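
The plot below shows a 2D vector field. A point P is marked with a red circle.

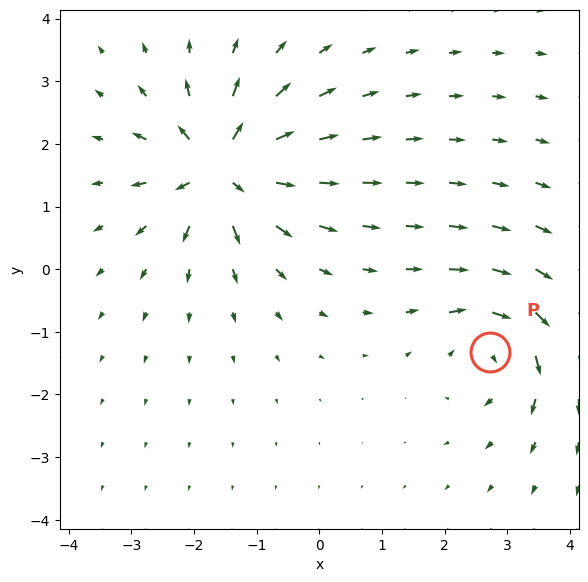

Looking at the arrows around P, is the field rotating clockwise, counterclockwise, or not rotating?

clockwise

Near P at (2.7, -1.3) the arrows circulate clockwise. The curl (z-component) there is about -5; negative curl means clockwise rotation.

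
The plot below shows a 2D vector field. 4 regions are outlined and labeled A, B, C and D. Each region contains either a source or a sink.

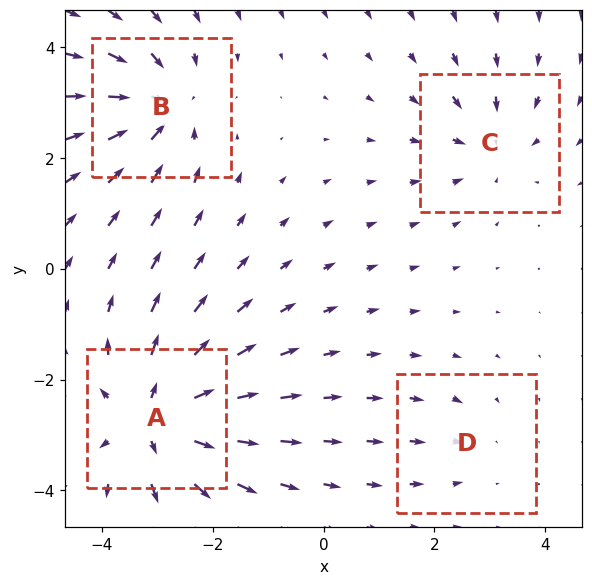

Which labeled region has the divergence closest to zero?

Divergence at each region's feature centre — A: about +7, B: about -5, C: about -4, D: about -2. Region D is closest to zero.

D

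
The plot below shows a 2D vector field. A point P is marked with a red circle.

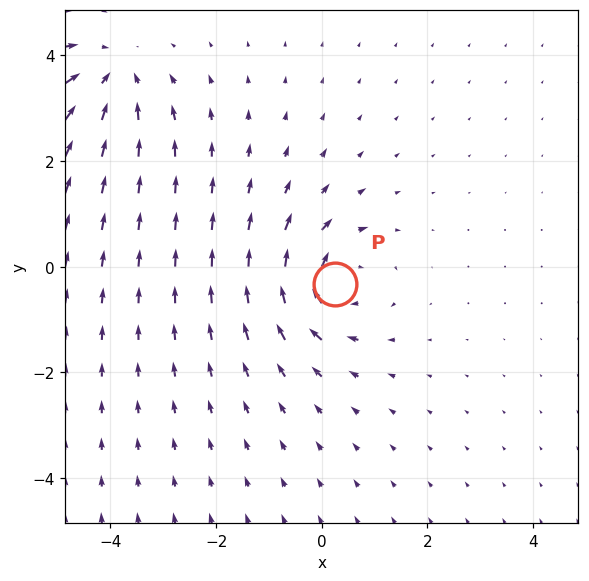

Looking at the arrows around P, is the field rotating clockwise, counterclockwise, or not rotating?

clockwise

Near P at (0.2, -0.3) the arrows circulate clockwise. The curl (z-component) there is about -5; negative curl means clockwise rotation.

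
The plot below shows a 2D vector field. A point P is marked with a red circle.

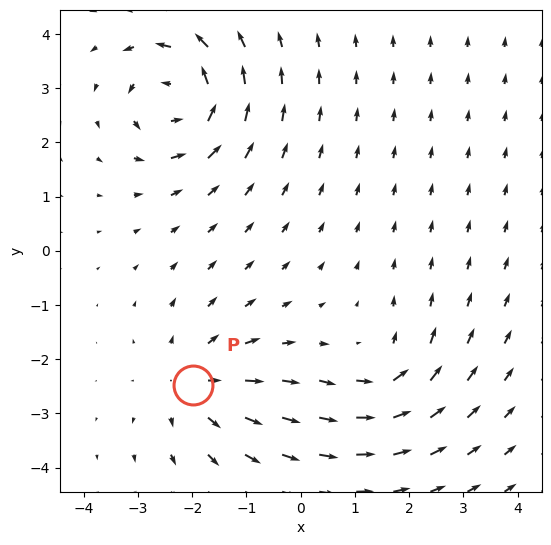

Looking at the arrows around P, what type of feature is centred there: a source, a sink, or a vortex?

At P (-2.0, -2.5) the arrows spread outward. Divergence about +4, curl ≈0 — positive divergence with near-zero curl is a source.

source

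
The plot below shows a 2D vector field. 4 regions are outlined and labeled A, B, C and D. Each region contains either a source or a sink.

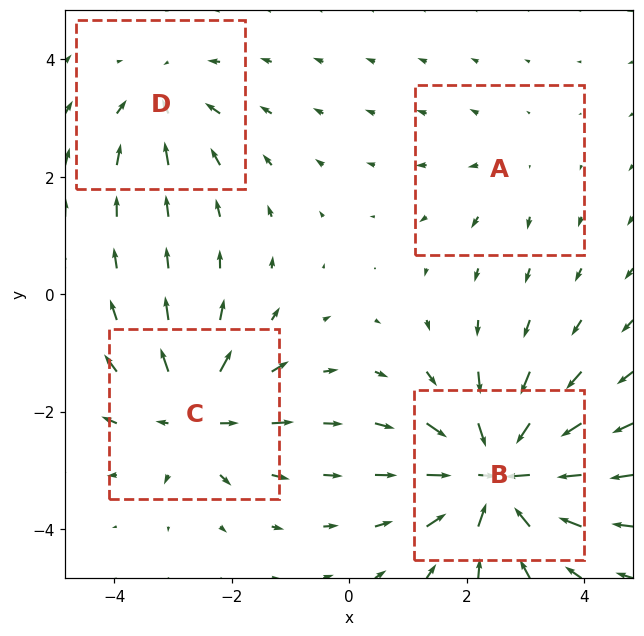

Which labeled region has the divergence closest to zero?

A

Divergence at each region's feature centre — A: about +2, B: about -9, C: about +6, D: about -4. Region A is closest to zero.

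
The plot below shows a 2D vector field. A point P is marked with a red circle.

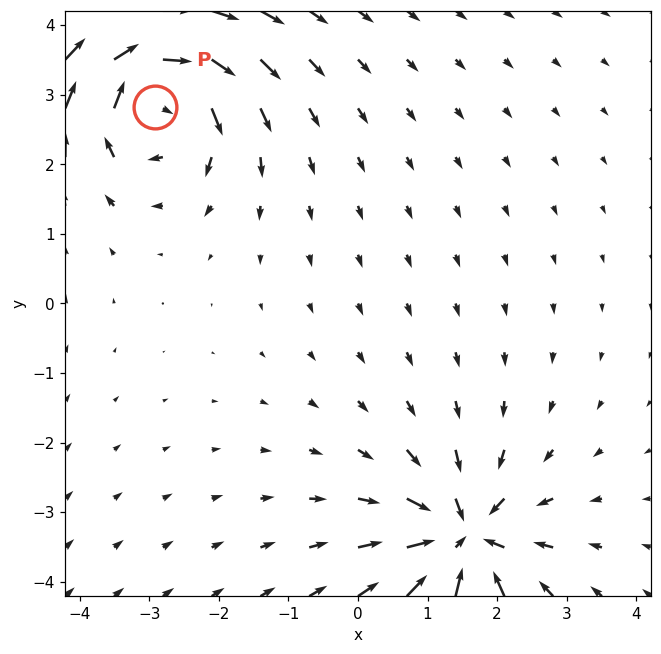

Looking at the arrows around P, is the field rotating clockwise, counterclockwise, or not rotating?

Near P at (-2.9, 2.8) the arrows circulate clockwise. The curl (z-component) there is about -6; negative curl means clockwise rotation.

clockwise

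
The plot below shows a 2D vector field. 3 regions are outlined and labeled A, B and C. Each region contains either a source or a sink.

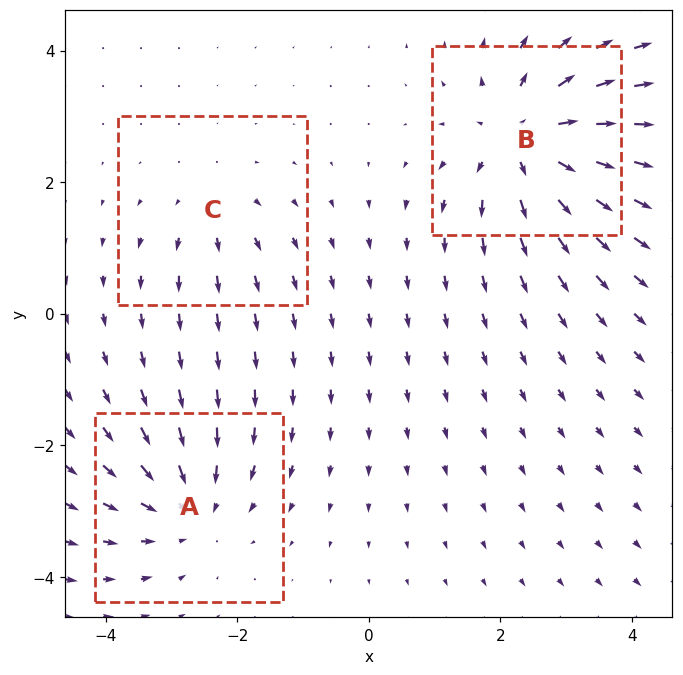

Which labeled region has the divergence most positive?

B

Divergence at each region's feature centre — A: about -3, B: about +5, C: about +2. Region B is most positive.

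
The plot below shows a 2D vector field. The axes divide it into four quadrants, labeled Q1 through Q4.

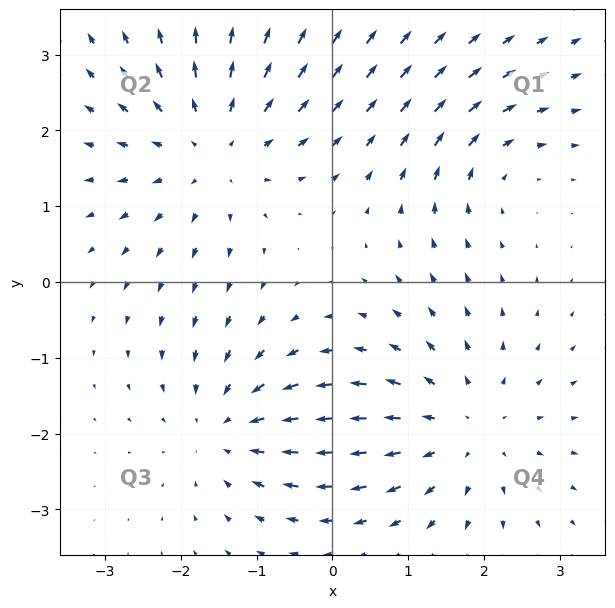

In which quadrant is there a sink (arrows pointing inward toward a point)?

The sink sits at approximately (-1.4, -1.9), which lies in quadrant Q3. The divergence there is about -4, negative as expected for a sink.

Q3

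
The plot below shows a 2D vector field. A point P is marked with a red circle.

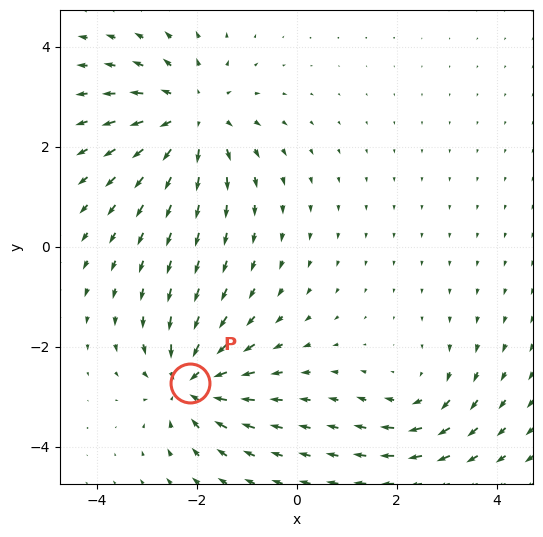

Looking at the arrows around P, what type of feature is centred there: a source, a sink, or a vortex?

At P (-2.1, -2.7) the arrows converge inward. Divergence about -6, curl ≈0 — negative divergence with near-zero curl is a sink.

sink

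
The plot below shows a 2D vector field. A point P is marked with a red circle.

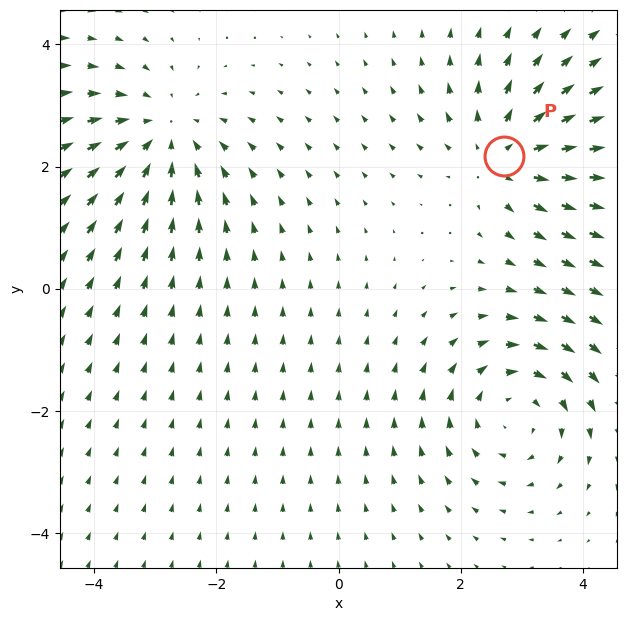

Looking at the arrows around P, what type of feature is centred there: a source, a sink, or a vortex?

At P (2.7, 2.2) the arrows spread outward. Divergence about +3, curl ≈0 — positive divergence with near-zero curl is a source.

source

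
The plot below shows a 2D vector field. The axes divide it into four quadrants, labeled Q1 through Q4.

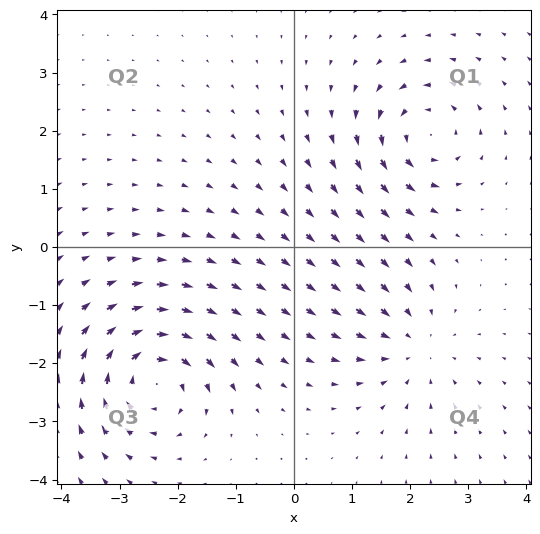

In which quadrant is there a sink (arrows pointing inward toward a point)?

The sink sits at approximately (2.1, -1.7), which lies in quadrant Q4. The divergence there is about -4, negative as expected for a sink.

Q4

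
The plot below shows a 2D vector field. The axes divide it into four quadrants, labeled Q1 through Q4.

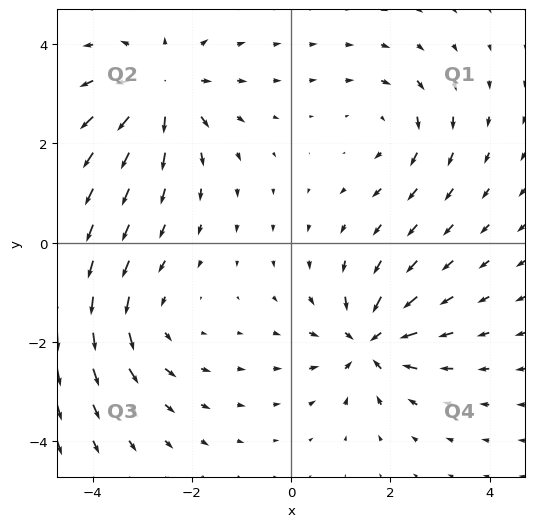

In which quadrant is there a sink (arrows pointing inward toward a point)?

The sink sits at approximately (1.6, -2.0), which lies in quadrant Q4. The divergence there is about -5, negative as expected for a sink.

Q4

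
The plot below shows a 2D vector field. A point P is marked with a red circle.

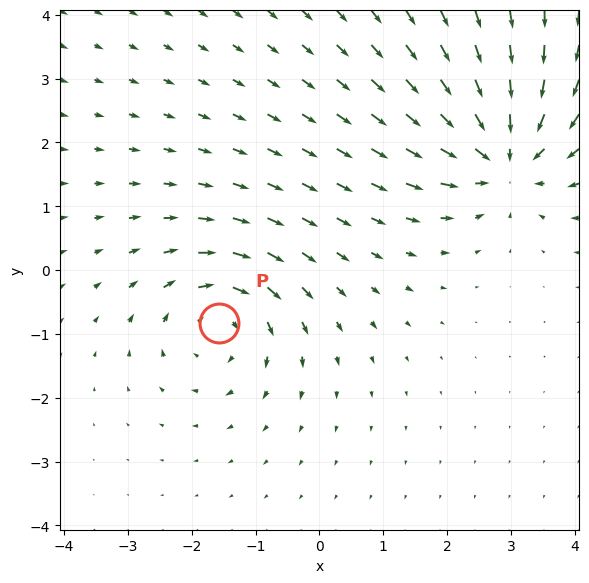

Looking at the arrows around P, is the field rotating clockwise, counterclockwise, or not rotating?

Near P at (-1.6, -0.8) the arrows circulate clockwise. The curl (z-component) there is about -5; negative curl means clockwise rotation.

clockwise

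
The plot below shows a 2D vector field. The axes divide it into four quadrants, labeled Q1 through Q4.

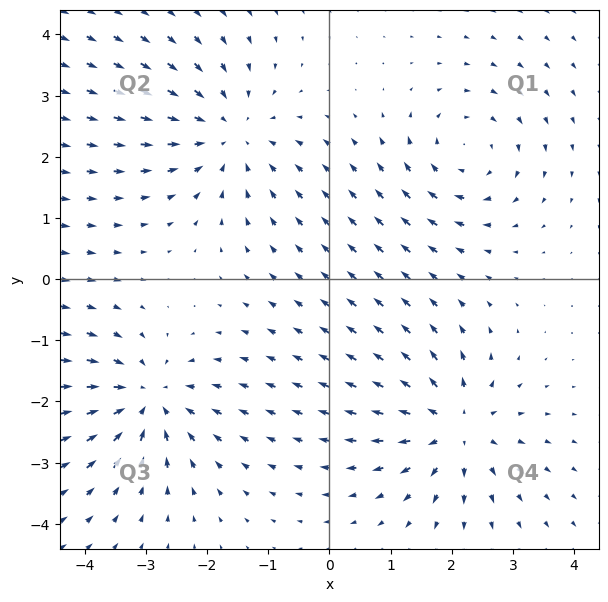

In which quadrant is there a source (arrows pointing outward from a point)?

Q4

The source sits at approximately (2.0, -2.4), which lies in quadrant Q4. The divergence there is about +5, positive as expected for a source.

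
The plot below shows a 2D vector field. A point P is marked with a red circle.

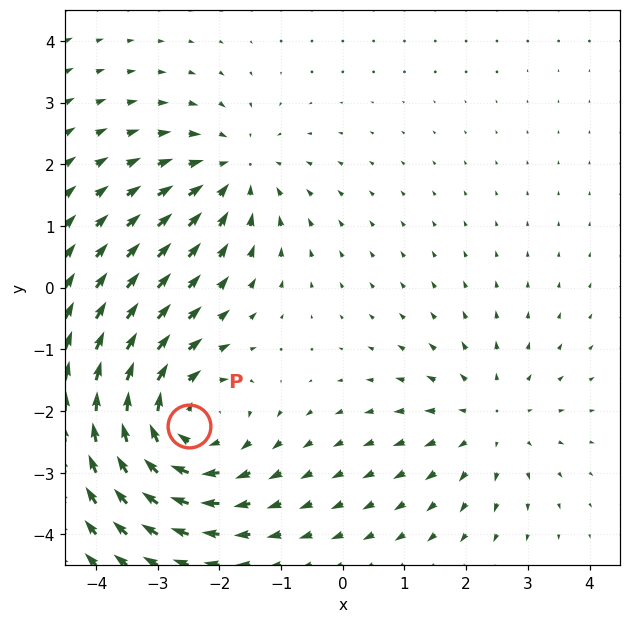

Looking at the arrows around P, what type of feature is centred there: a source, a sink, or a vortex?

At P (-2.5, -2.2) the arrows circulate clockwise. Divergence ≈0, curl about -4 — near-zero divergence with nonzero curl is a vortex.

vortex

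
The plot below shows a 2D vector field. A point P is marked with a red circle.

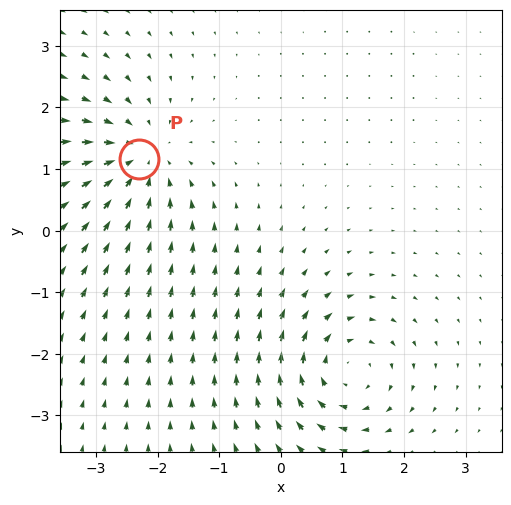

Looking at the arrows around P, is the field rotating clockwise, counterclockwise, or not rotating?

not rotating

Near P at (-2.3, 1.2) the arrows show no circulation. The curl there is ≈0.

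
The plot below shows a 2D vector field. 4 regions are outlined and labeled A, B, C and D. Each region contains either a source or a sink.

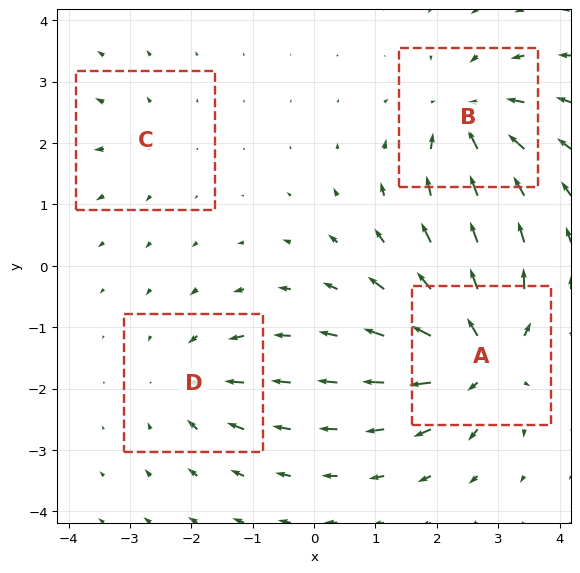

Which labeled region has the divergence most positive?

Divergence at each region's feature centre — A: about +8, B: about -6, C: about +2, D: about -4. Region A is most positive.

A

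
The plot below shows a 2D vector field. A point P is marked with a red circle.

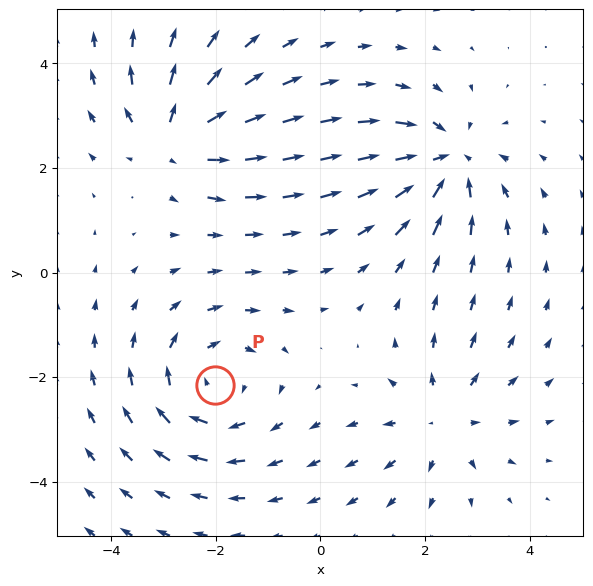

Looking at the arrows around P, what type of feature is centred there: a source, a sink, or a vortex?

vortex

At P (-2.0, -2.1) the arrows circulate clockwise. Divergence ≈0, curl about -3 — near-zero divergence with nonzero curl is a vortex.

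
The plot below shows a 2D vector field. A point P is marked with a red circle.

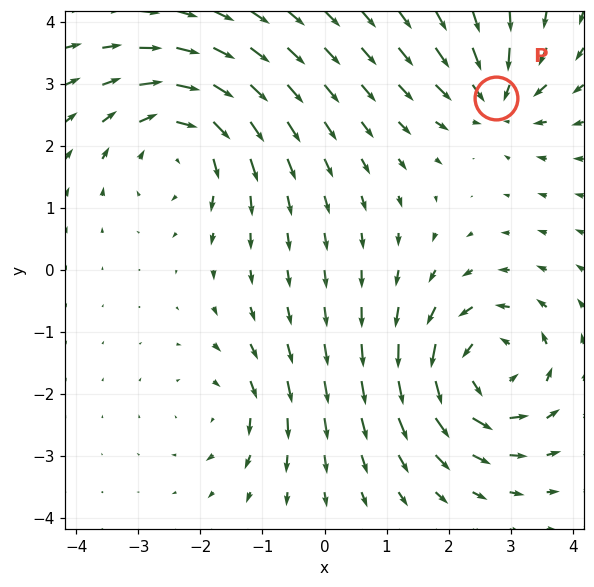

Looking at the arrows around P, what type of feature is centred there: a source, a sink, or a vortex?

At P (2.8, 2.8) the arrows converge inward. Divergence about -5, curl ≈0 — negative divergence with near-zero curl is a sink.

sink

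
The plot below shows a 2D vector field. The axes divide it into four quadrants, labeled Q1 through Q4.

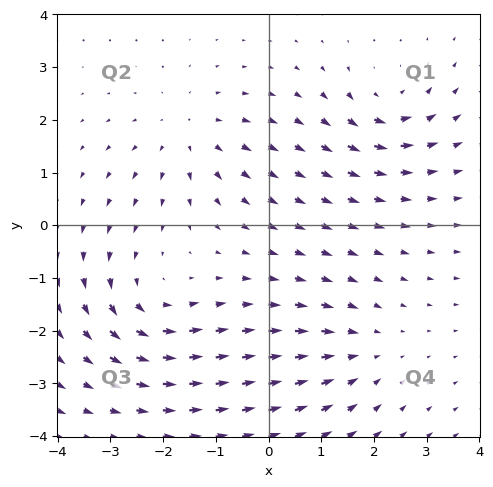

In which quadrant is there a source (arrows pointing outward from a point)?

The source sits at approximately (-1.5, 1.7), which lies in quadrant Q2. The divergence there is about +3, positive as expected for a source.

Q2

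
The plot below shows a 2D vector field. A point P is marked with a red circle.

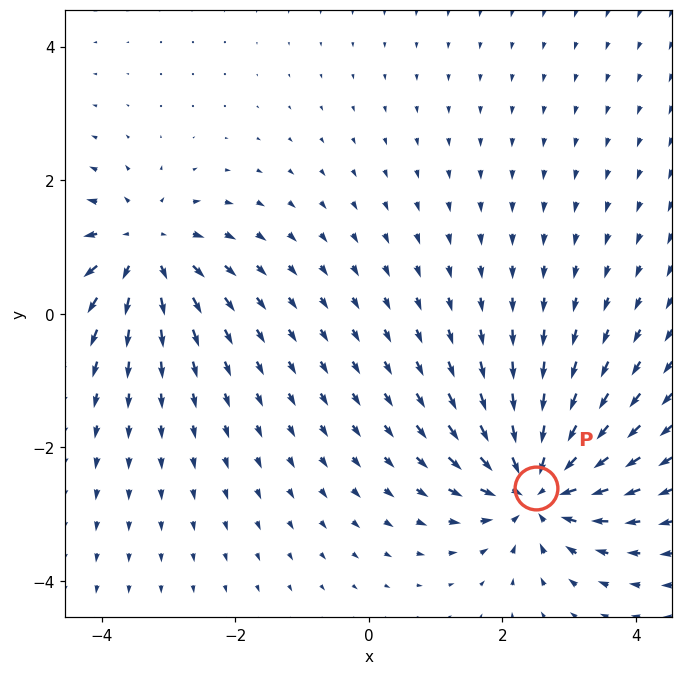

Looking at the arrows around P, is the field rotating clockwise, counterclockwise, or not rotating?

not rotating

Near P at (2.5, -2.6) the arrows show no circulation. The curl there is ≈0.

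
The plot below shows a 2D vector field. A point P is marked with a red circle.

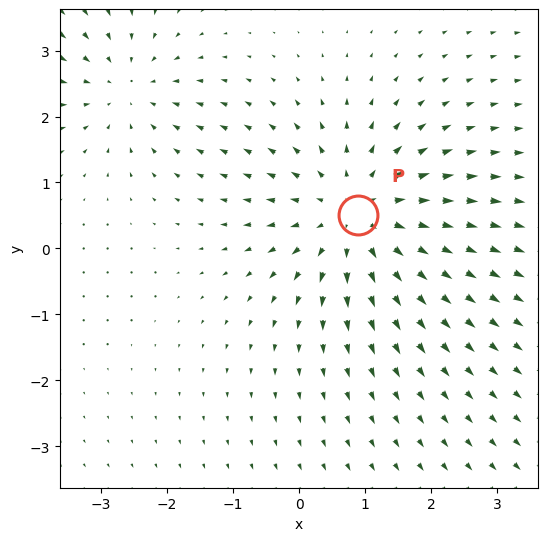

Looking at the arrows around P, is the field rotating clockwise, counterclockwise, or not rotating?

Near P at (0.9, 0.5) the arrows show no circulation. The curl there is ≈0.

not rotating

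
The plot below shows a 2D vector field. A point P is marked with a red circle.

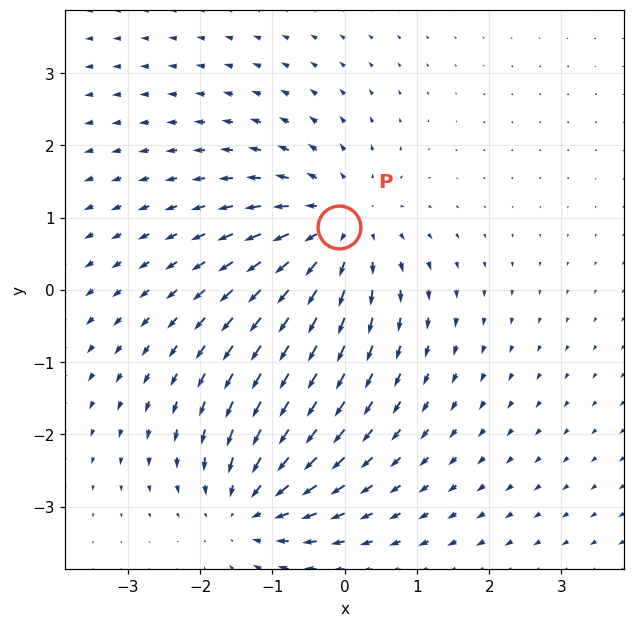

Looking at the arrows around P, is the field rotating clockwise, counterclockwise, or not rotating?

not rotating

Near P at (-0.1, 0.9) the arrows show no circulation. The curl there is ≈0.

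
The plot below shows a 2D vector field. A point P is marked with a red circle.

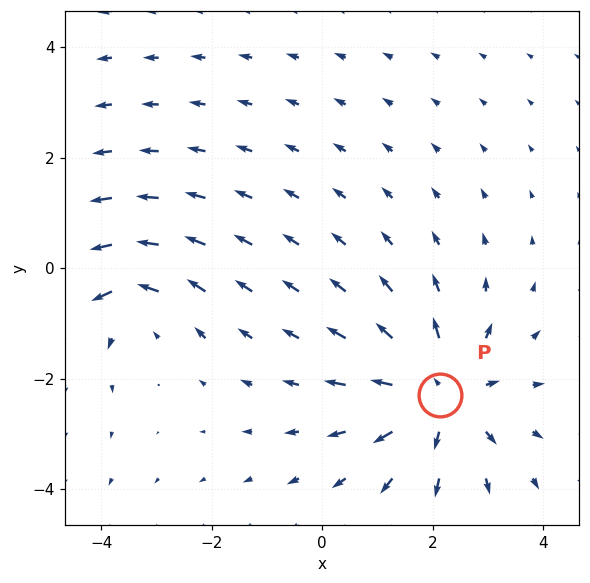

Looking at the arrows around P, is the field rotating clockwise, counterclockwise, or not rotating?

not rotating

Near P at (2.1, -2.3) the arrows show no circulation. The curl there is ≈0.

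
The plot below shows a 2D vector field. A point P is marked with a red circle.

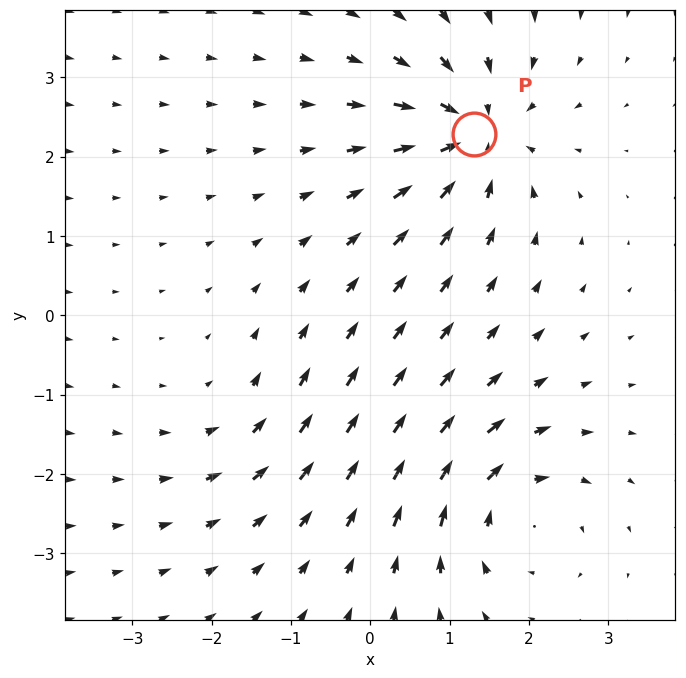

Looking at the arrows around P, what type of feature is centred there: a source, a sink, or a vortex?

At P (1.3, 2.3) the arrows converge inward. Divergence about -6, curl ≈0 — negative divergence with near-zero curl is a sink.

sink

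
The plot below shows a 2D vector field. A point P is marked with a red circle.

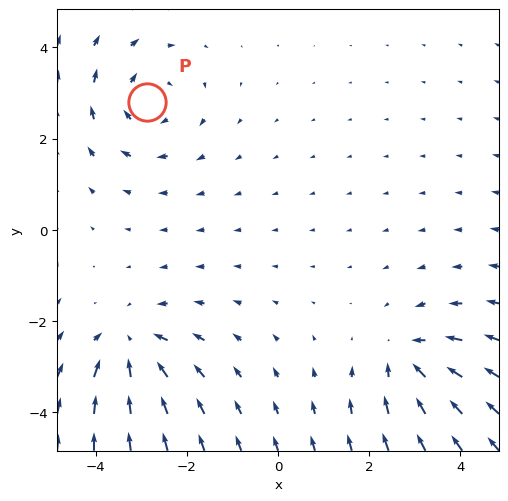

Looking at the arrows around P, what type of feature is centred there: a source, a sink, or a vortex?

At P (-2.9, 2.8) the arrows circulate clockwise. Divergence ≈0, curl about -3 — near-zero divergence with nonzero curl is a vortex.

vortex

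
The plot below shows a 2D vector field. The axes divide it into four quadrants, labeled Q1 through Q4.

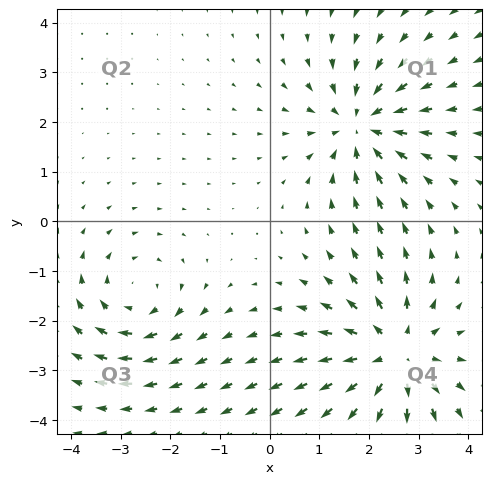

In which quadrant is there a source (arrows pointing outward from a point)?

Q4

The source sits at approximately (2.5, -2.7), which lies in quadrant Q4. The divergence there is about +5, positive as expected for a source.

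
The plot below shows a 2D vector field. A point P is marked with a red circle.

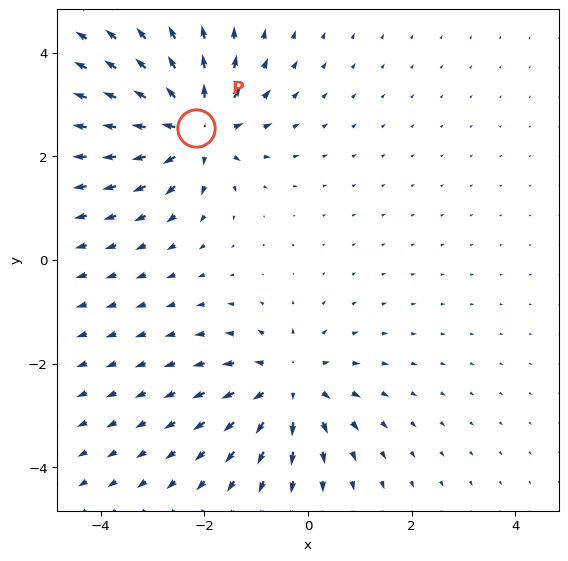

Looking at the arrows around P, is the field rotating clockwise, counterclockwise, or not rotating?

not rotating

Near P at (-2.2, 2.5) the arrows show no circulation. The curl there is ≈0.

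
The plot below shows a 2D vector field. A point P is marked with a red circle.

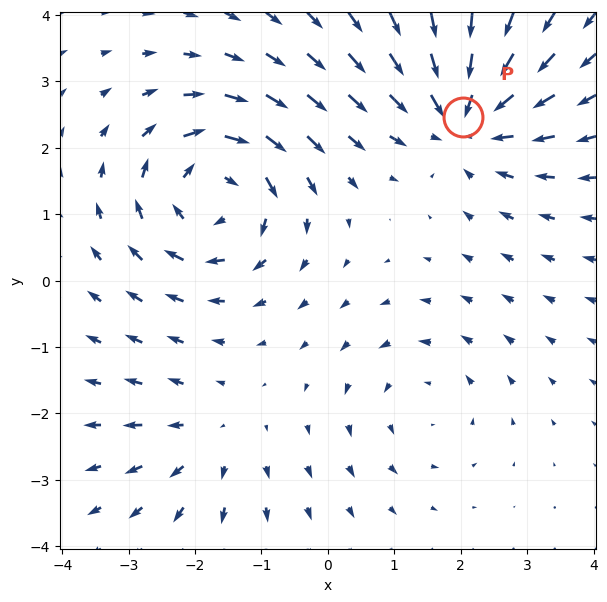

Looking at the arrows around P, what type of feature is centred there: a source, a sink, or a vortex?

sink

At P (2.0, 2.5) the arrows converge inward. Divergence about -5, curl ≈0 — negative divergence with near-zero curl is a sink.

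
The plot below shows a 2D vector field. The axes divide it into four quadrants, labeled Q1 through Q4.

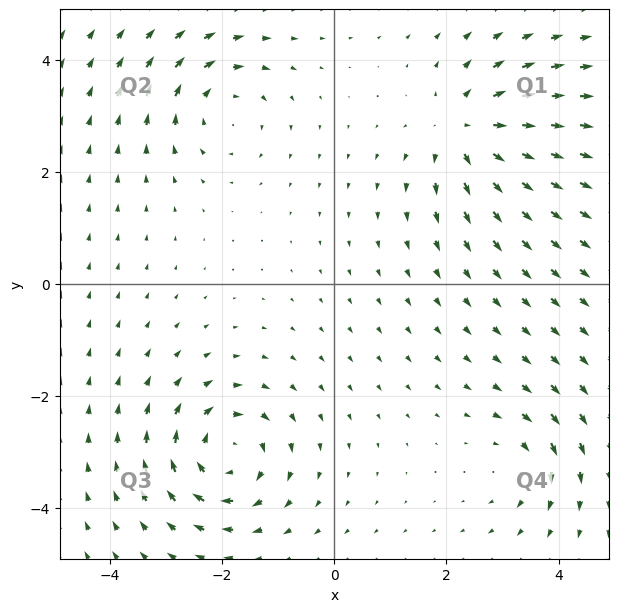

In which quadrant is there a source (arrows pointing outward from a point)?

The source sits at approximately (2.3, 2.7), which lies in quadrant Q1. The divergence there is about +5, positive as expected for a source.

Q1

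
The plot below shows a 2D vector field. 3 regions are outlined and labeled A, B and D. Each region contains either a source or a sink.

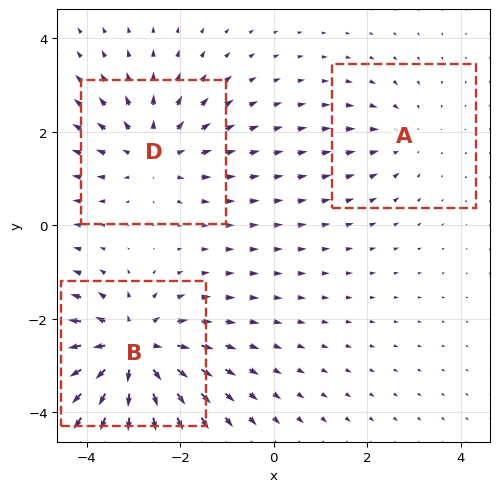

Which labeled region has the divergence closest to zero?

A

Divergence at each region's feature centre — A: about -2, B: about +4, D: about +3. Region A is closest to zero.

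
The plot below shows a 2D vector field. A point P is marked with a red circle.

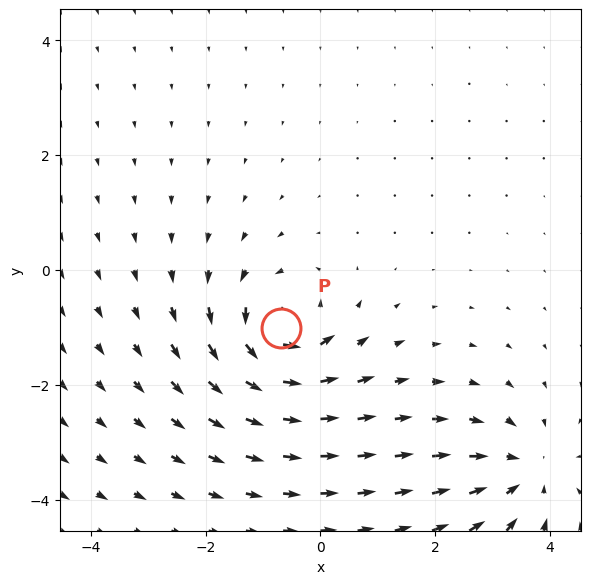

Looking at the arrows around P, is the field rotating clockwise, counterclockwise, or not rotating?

Near P at (-0.7, -1.0) the arrows circulate counterclockwise. The curl (z-component) there is about +6; positive curl means counterclockwise rotation.

counterclockwise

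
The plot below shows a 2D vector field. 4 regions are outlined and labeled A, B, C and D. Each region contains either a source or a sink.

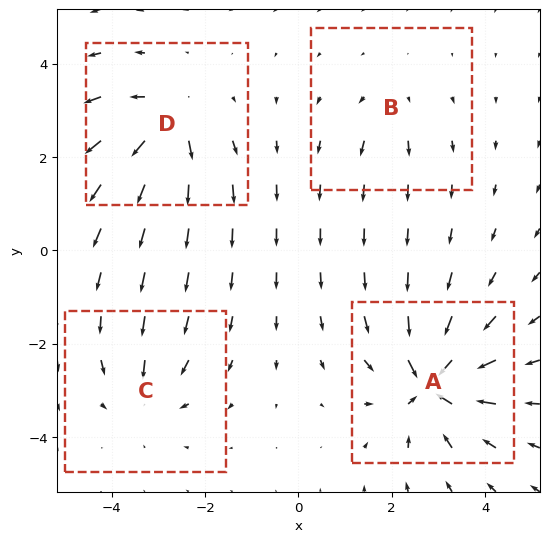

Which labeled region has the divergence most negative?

Divergence at each region's feature centre — A: about -8, B: about +2, C: about -4, D: about +6. Region A is most negative.

A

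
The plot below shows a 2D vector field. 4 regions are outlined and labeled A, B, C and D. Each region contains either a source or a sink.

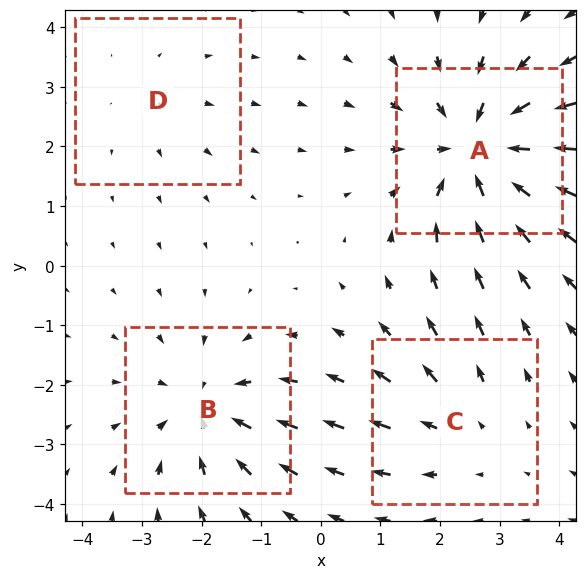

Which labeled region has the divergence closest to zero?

Divergence at each region's feature centre — A: about -6, B: about -4, C: about +3, D: about +2. Region D is closest to zero.

D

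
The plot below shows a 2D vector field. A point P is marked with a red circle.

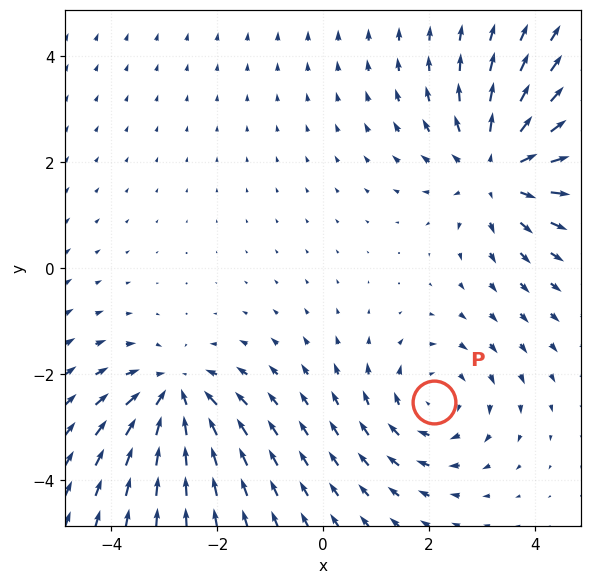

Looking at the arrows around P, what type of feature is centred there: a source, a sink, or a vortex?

vortex

At P (2.1, -2.5) the arrows circulate clockwise. Divergence ≈0, curl about -2 — near-zero divergence with nonzero curl is a vortex.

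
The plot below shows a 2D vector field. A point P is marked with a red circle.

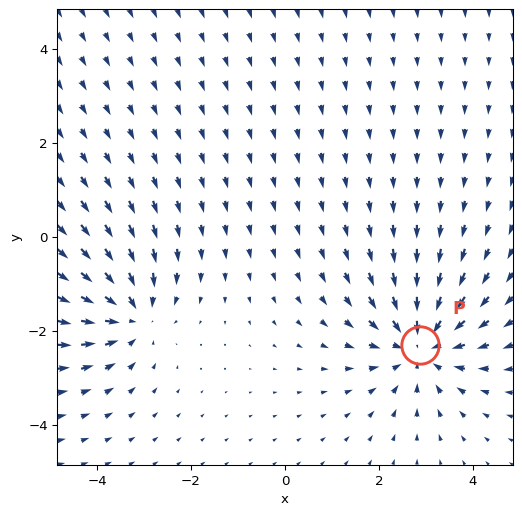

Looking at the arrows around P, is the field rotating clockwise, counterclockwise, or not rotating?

not rotating

Near P at (2.9, -2.3) the arrows show no circulation. The curl there is ≈0.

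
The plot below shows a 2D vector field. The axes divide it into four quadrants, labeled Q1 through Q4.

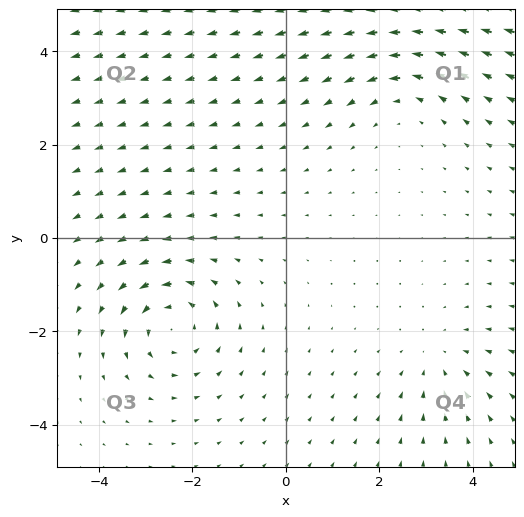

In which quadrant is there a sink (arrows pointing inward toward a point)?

Q4

The sink sits at approximately (3.3, -2.6), which lies in quadrant Q4. The divergence there is about -2, negative as expected for a sink.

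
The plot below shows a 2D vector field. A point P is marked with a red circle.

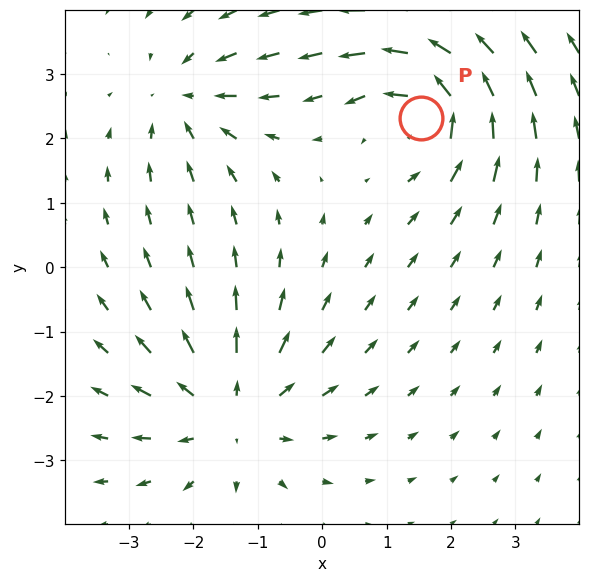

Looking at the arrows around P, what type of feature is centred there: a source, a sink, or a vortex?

At P (1.5, 2.3) the arrows circulate counterclockwise. Divergence ≈0, curl about +5 — near-zero divergence with nonzero curl is a vortex.

vortex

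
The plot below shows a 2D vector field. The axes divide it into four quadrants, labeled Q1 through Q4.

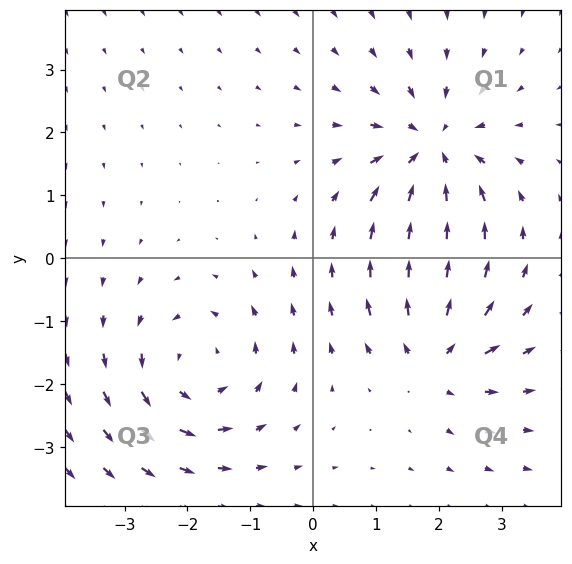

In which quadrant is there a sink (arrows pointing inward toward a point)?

The sink sits at approximately (1.9, 1.7), which lies in quadrant Q1. The divergence there is about -4, negative as expected for a sink.

Q1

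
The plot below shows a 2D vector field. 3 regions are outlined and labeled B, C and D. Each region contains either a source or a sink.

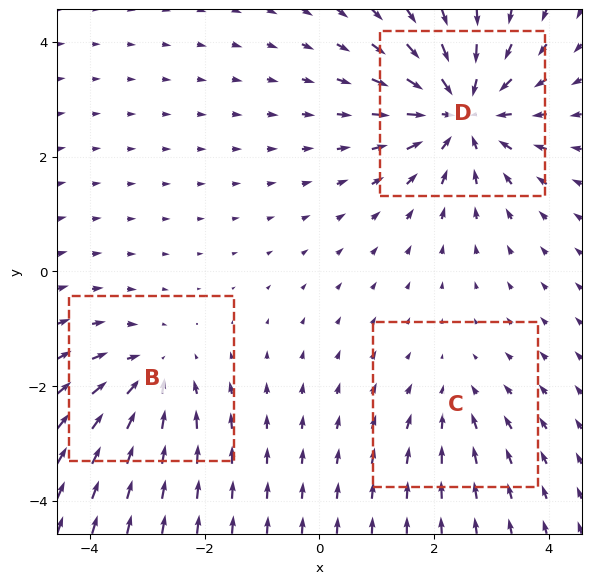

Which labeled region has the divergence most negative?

D

Divergence at each region's feature centre — B: about -3, C: about -2, D: about -5. Region D is most negative.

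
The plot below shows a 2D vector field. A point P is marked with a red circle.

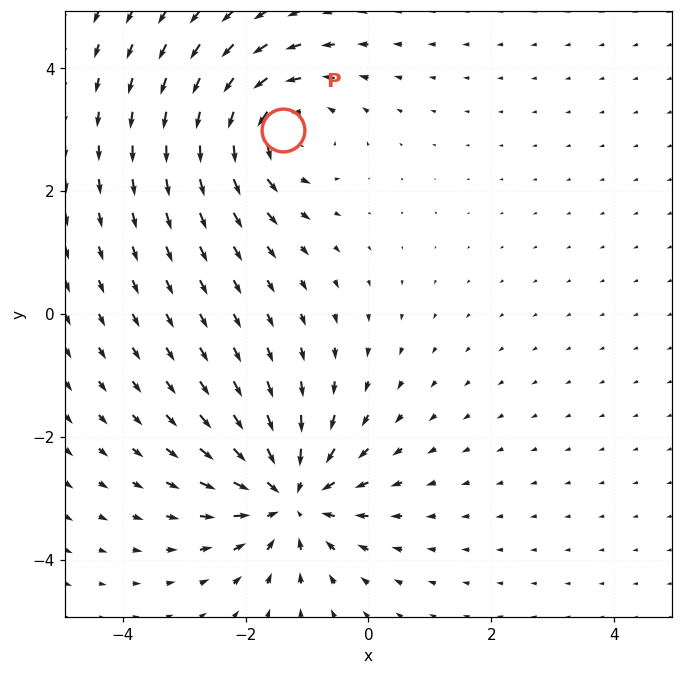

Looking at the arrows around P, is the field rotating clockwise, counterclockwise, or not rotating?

counterclockwise

Near P at (-1.4, 3.0) the arrows circulate counterclockwise. The curl (z-component) there is about +3; positive curl means counterclockwise rotation.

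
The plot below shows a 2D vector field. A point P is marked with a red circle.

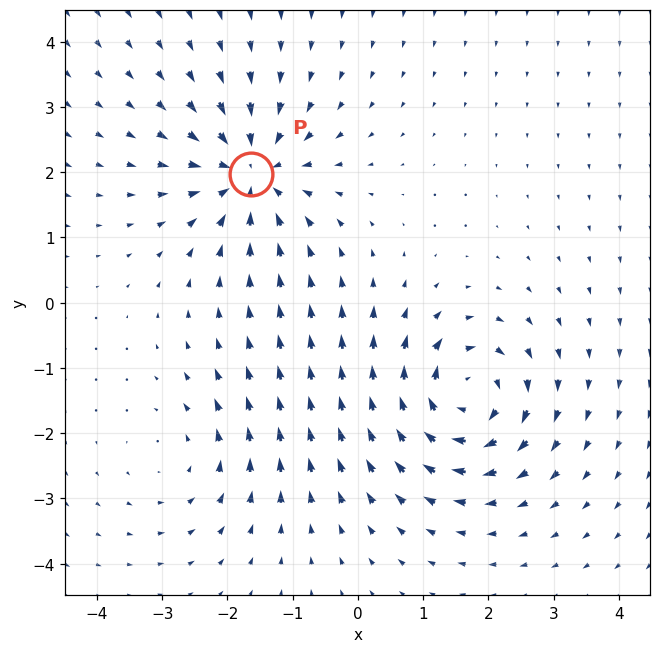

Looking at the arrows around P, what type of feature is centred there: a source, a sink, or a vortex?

sink

At P (-1.6, 2.0) the arrows converge inward. Divergence about -5, curl ≈0 — negative divergence with near-zero curl is a sink.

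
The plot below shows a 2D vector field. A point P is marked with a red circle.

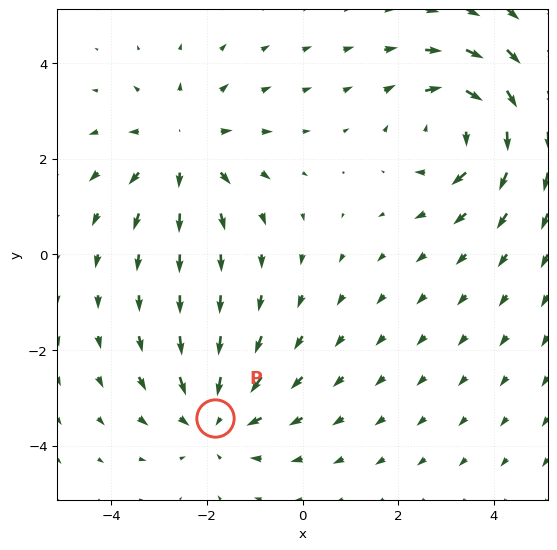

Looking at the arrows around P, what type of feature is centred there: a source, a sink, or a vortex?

At P (-1.8, -3.4) the arrows converge inward. Divergence about -3, curl ≈0 — negative divergence with near-zero curl is a sink.

sink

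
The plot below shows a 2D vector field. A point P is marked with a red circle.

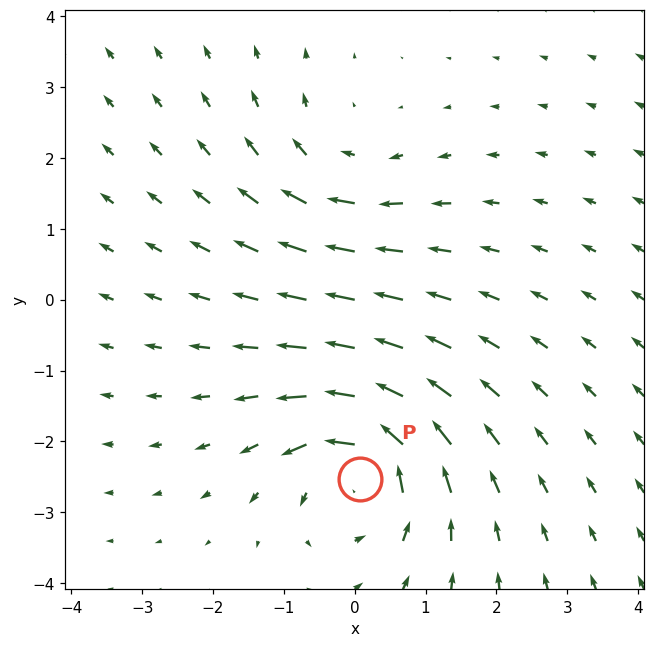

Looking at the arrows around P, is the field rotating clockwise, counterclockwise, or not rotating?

Near P at (0.1, -2.5) the arrows circulate counterclockwise. The curl (z-component) there is about +6; positive curl means counterclockwise rotation.

counterclockwise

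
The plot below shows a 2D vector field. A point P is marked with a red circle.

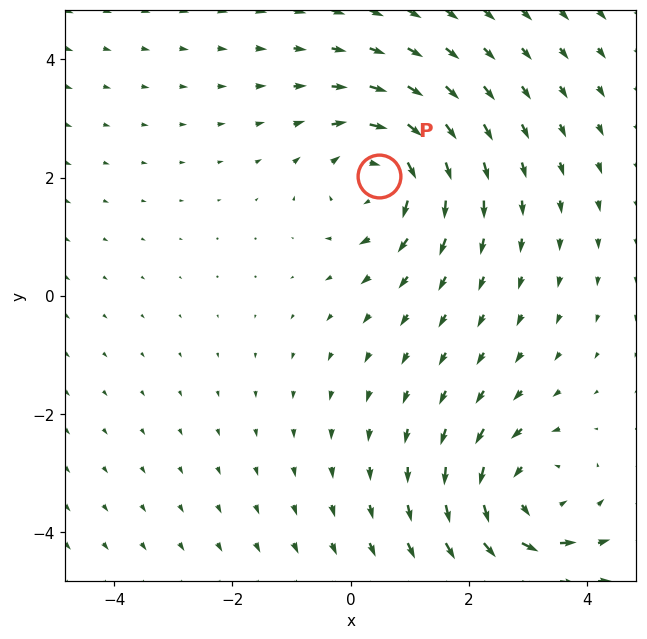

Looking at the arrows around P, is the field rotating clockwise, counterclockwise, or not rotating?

clockwise

Near P at (0.5, 2.0) the arrows circulate clockwise. The curl (z-component) there is about -3; negative curl means clockwise rotation.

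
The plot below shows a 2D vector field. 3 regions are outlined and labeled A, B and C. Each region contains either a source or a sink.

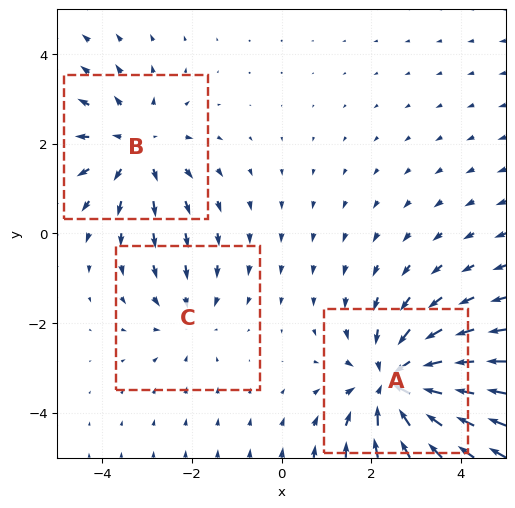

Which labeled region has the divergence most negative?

A

Divergence at each region's feature centre — A: about -4, B: about +3, C: about -2. Region A is most negative.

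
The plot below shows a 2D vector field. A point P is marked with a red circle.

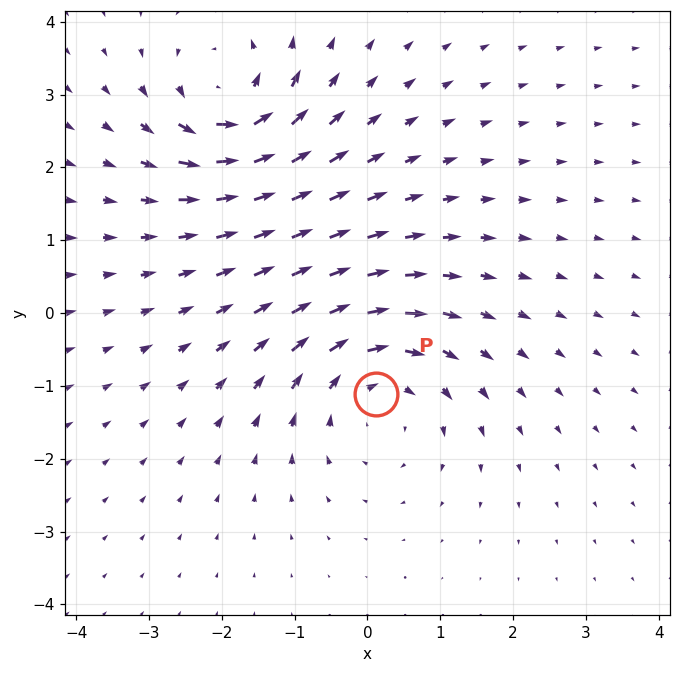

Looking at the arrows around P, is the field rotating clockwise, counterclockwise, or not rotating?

Near P at (0.1, -1.1) the arrows circulate clockwise. The curl (z-component) there is about -4; negative curl means clockwise rotation.

clockwise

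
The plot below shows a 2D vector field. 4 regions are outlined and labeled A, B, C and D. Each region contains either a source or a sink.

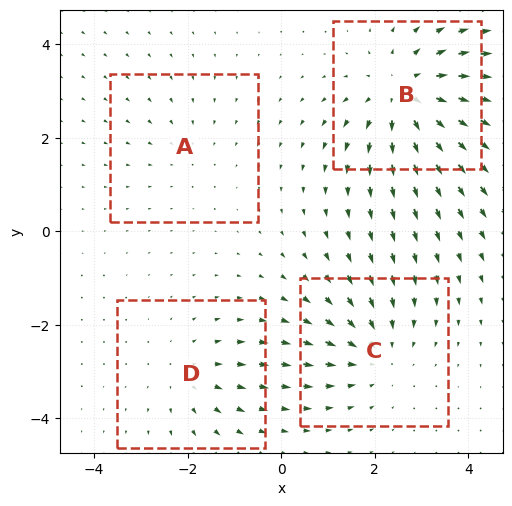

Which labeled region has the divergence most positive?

Divergence at each region's feature centre — A: about -2, B: about +6, C: about -4, D: about +3. Region B is most positive.

B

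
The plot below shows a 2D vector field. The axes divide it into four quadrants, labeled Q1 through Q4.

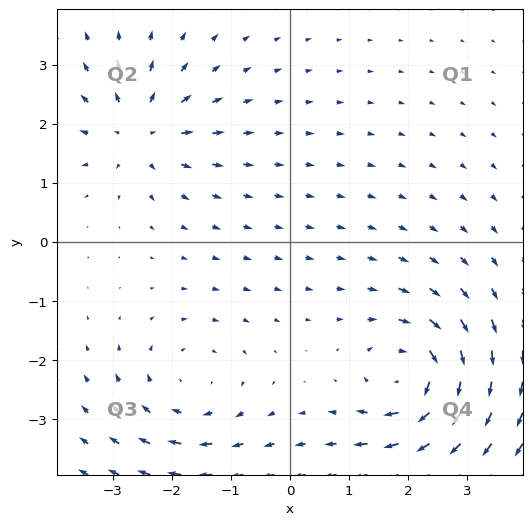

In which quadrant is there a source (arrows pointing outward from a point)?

Q2

The source sits at approximately (-2.5, 1.9), which lies in quadrant Q2. The divergence there is about +4, positive as expected for a source.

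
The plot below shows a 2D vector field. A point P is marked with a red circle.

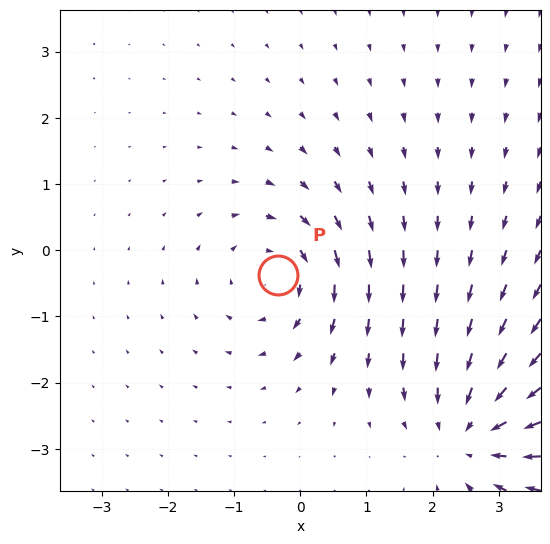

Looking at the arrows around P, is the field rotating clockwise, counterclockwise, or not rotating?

Near P at (-0.3, -0.4) the arrows circulate clockwise. The curl (z-component) there is about -4; negative curl means clockwise rotation.

clockwise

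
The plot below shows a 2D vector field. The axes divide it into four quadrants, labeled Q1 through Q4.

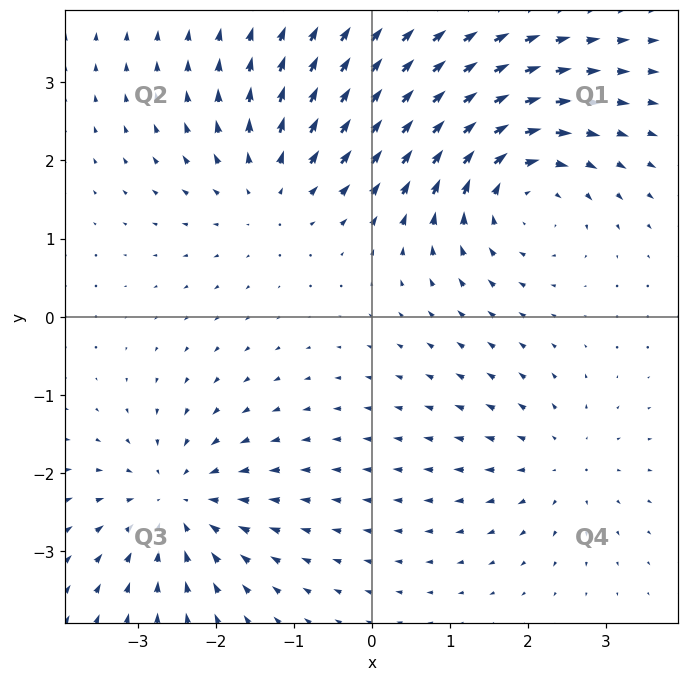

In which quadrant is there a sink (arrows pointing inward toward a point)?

Q3

The sink sits at approximately (-2.5, -2.4), which lies in quadrant Q3. The divergence there is about -4, negative as expected for a sink.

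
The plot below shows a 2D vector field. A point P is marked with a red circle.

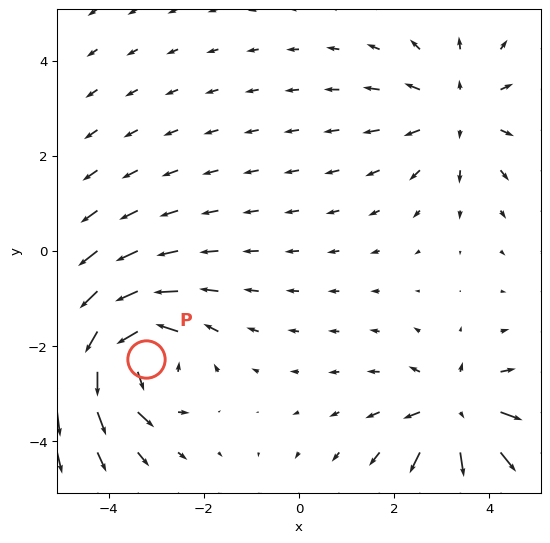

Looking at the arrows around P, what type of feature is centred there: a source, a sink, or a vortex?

vortex

At P (-3.2, -2.3) the arrows circulate counterclockwise. Divergence ≈0, curl about +5 — near-zero divergence with nonzero curl is a vortex.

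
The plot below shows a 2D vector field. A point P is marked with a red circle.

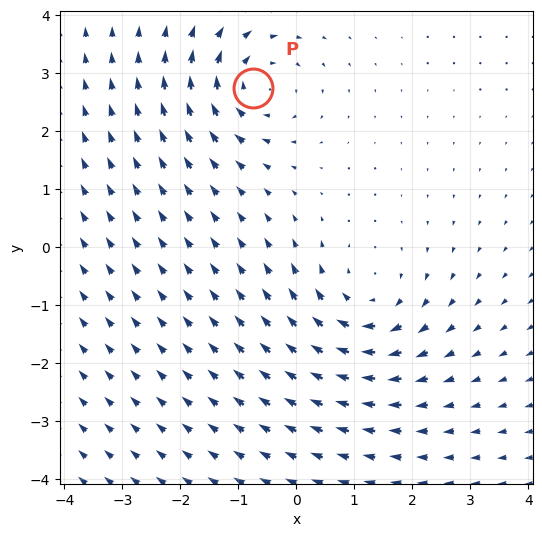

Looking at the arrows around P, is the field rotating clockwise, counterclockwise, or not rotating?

Near P at (-0.8, 2.7) the arrows circulate clockwise. The curl (z-component) there is about -4; negative curl means clockwise rotation.

clockwise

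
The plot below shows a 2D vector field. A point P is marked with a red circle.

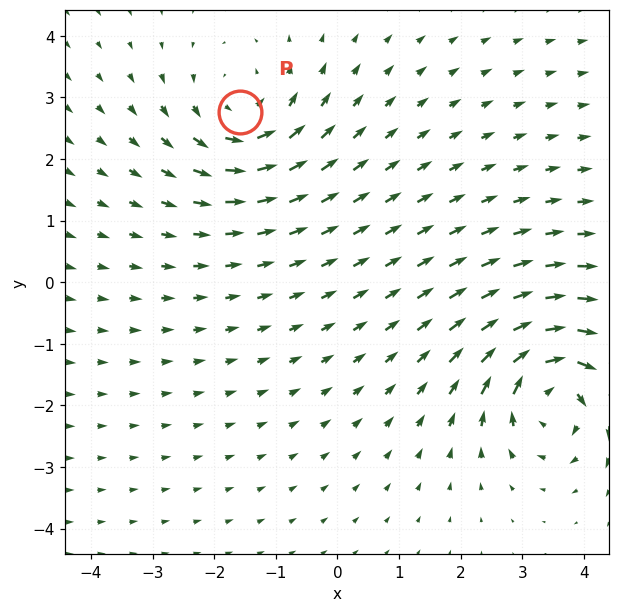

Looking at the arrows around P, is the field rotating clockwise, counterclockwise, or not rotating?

Near P at (-1.6, 2.8) the arrows circulate counterclockwise. The curl (z-component) there is about +3; positive curl means counterclockwise rotation.

counterclockwise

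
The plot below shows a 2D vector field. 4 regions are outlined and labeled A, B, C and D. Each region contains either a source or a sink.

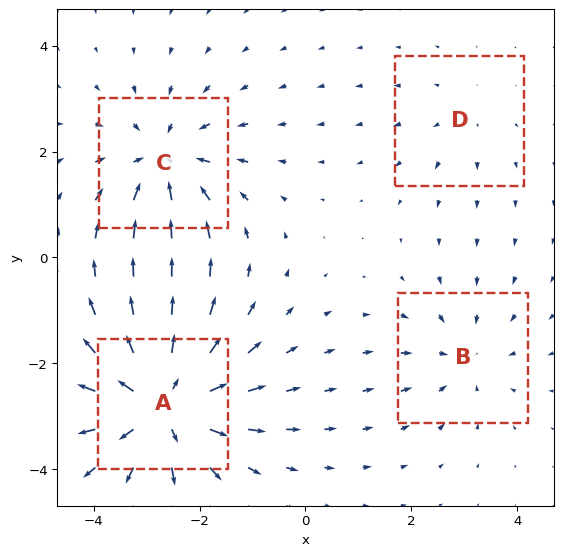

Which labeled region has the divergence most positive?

Divergence at each region's feature centre — A: about +7, B: about -3, C: about -5, D: about +2. Region A is most positive.

A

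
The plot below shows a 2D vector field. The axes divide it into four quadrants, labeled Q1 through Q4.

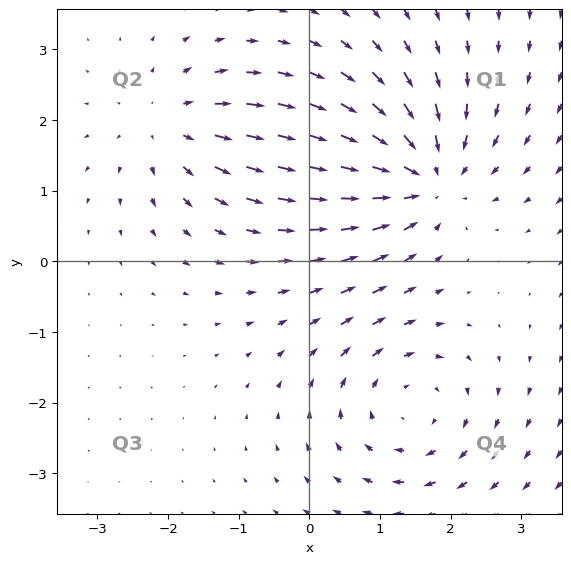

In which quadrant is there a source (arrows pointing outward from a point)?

The source sits at approximately (-2.0, 1.9), which lies in quadrant Q2. The divergence there is about +3, positive as expected for a source.

Q2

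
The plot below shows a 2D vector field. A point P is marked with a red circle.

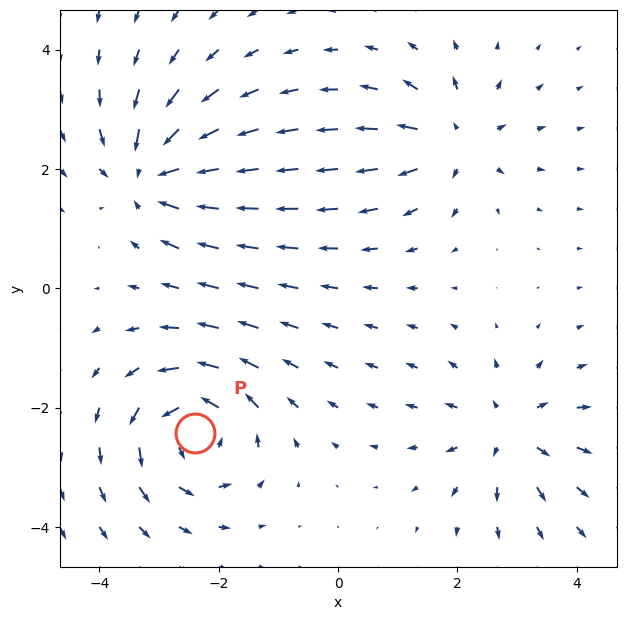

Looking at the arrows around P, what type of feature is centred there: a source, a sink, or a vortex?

vortex

At P (-2.4, -2.4) the arrows circulate counterclockwise. Divergence ≈0, curl about +6 — near-zero divergence with nonzero curl is a vortex.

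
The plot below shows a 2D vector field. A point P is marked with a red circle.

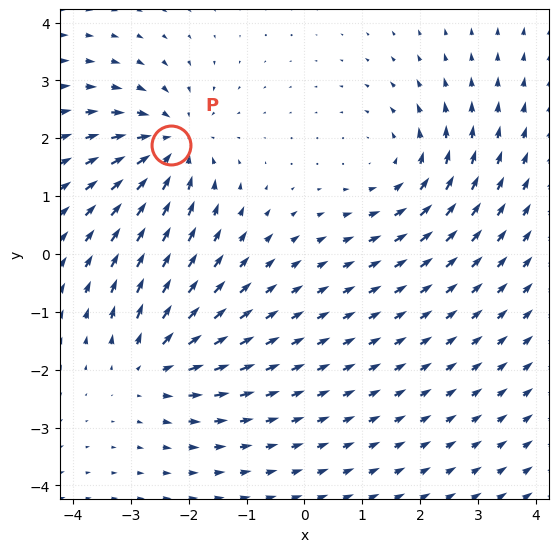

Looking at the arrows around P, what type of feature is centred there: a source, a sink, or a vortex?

sink

At P (-2.3, 1.9) the arrows converge inward. Divergence about -4, curl ≈0 — negative divergence with near-zero curl is a sink.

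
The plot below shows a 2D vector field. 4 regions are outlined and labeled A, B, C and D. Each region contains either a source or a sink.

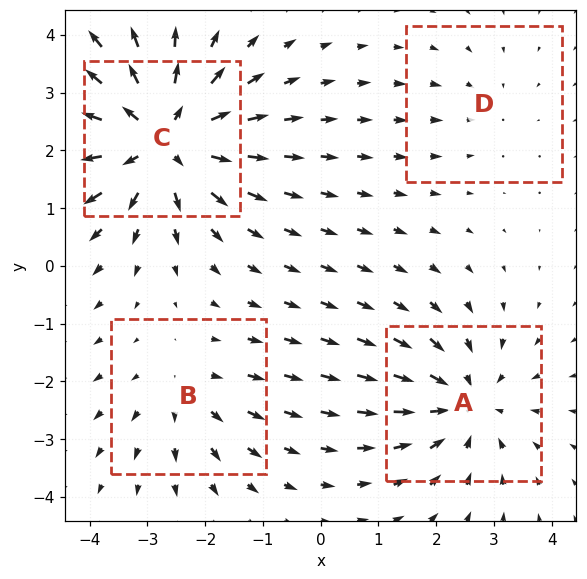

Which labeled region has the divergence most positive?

Divergence at each region's feature centre — A: about -4, B: about +3, C: about +7, D: about -2. Region C is most positive.

C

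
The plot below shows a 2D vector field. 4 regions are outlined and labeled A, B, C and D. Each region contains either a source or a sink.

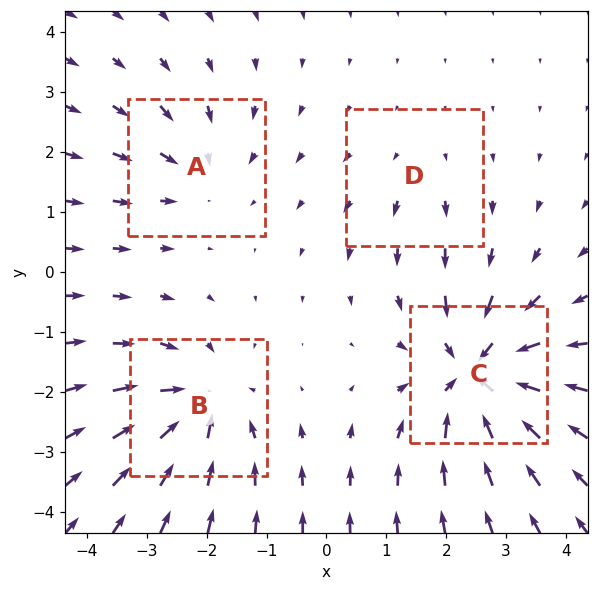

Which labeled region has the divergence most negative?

Divergence at each region's feature centre — A: about -4, B: about -6, C: about -7, D: about +2. Region C is most negative.

C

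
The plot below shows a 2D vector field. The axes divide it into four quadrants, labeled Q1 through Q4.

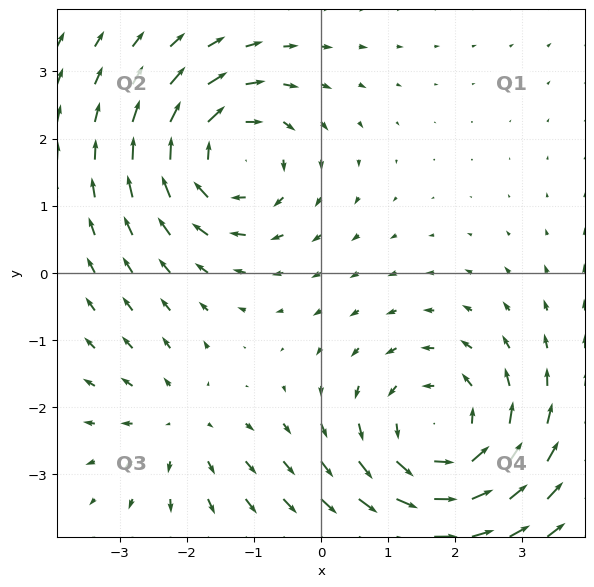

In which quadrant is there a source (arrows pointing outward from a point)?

Q3

The source sits at approximately (-2.1, -2.3), which lies in quadrant Q3. The divergence there is about +2, positive as expected for a source.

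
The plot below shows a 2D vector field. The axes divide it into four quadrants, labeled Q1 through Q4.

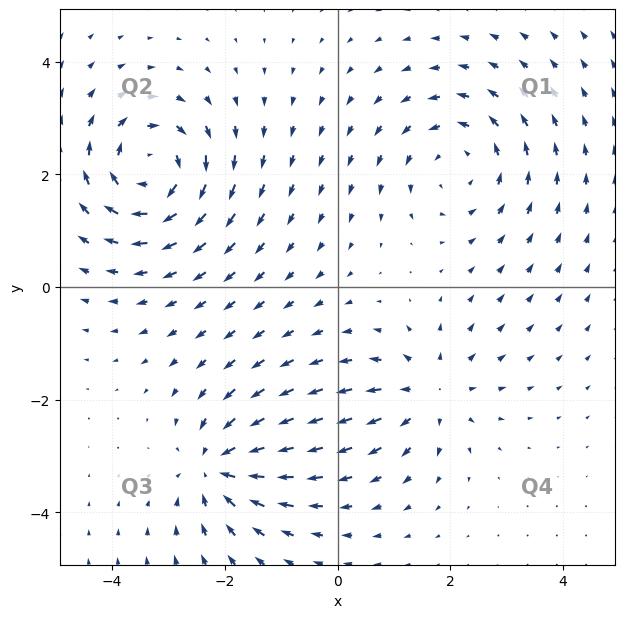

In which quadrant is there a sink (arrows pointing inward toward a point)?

Q3

The sink sits at approximately (-2.1, -3.2), which lies in quadrant Q3. The divergence there is about -4, negative as expected for a sink.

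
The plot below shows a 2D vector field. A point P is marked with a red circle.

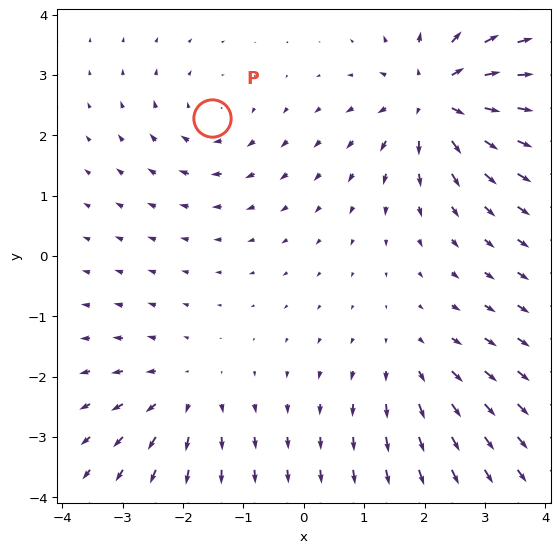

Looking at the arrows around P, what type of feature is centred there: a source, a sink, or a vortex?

At P (-1.5, 2.3) the arrows circulate clockwise. Divergence ≈0, curl about -3 — near-zero divergence with nonzero curl is a vortex.

vortex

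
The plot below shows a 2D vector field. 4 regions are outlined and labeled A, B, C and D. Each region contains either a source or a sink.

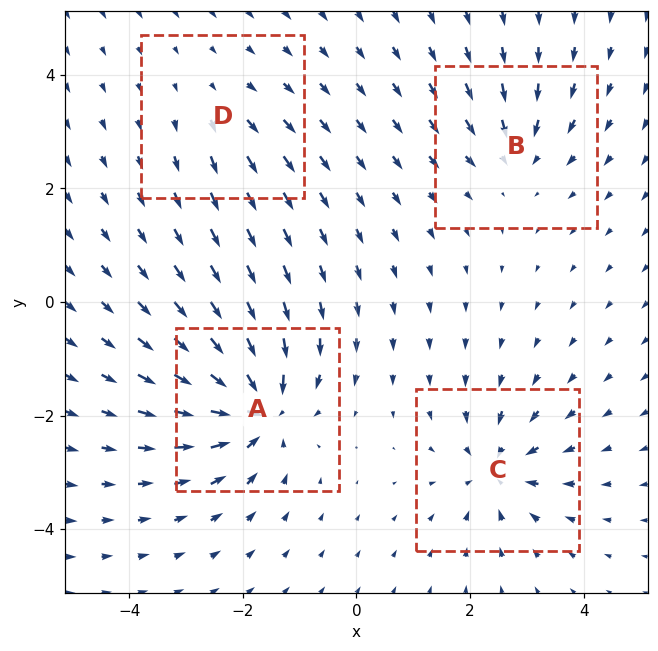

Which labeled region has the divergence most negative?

A

Divergence at each region's feature centre — A: about -8, B: about -4, C: about -6, D: about +3. Region A is most negative.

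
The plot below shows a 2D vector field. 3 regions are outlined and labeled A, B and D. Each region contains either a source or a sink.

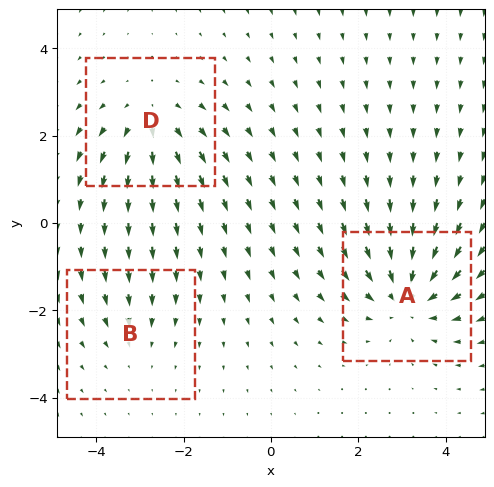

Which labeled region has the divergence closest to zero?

B

Divergence at each region's feature centre — A: about -4, B: about -2, D: about +3. Region B is closest to zero.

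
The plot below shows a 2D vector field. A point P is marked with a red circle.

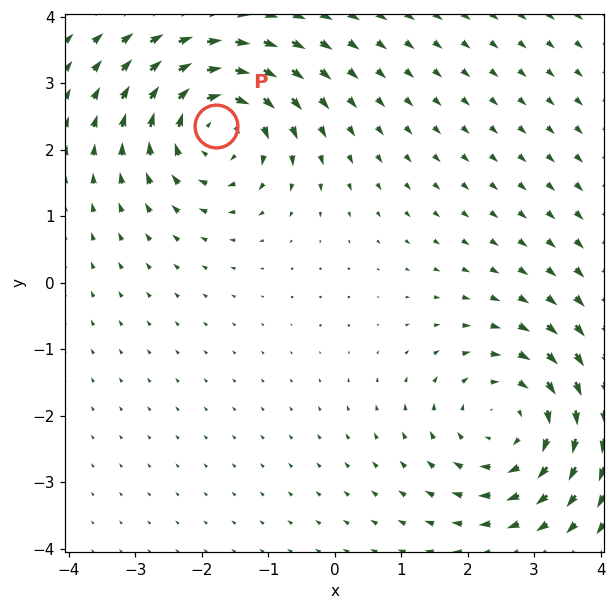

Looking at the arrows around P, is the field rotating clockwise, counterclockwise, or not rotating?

Near P at (-1.8, 2.4) the arrows circulate clockwise. The curl (z-component) there is about -5; negative curl means clockwise rotation.

clockwise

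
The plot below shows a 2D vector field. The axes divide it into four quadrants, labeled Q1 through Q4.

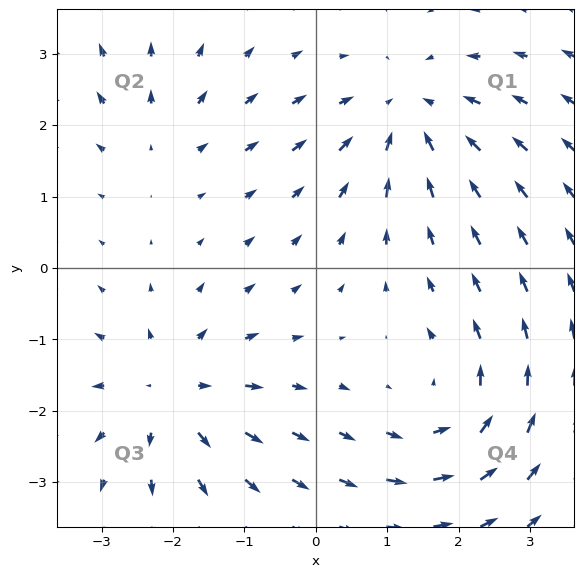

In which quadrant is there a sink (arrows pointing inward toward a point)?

The sink sits at approximately (1.3, 2.2), which lies in quadrant Q1. The divergence there is about -4, negative as expected for a sink.

Q1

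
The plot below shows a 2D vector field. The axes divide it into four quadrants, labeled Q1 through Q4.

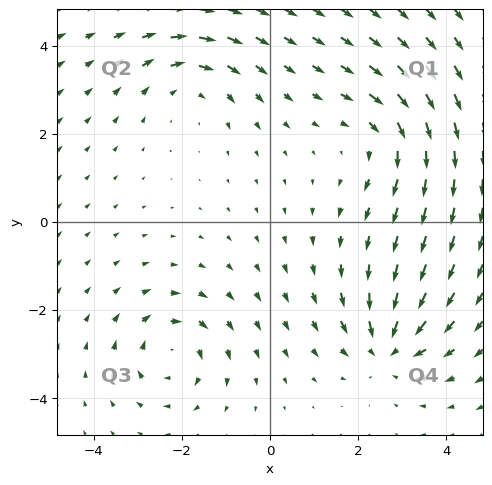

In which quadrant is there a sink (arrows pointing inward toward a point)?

The sink sits at approximately (2.7, -2.8), which lies in quadrant Q4. The divergence there is about -5, negative as expected for a sink.

Q4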